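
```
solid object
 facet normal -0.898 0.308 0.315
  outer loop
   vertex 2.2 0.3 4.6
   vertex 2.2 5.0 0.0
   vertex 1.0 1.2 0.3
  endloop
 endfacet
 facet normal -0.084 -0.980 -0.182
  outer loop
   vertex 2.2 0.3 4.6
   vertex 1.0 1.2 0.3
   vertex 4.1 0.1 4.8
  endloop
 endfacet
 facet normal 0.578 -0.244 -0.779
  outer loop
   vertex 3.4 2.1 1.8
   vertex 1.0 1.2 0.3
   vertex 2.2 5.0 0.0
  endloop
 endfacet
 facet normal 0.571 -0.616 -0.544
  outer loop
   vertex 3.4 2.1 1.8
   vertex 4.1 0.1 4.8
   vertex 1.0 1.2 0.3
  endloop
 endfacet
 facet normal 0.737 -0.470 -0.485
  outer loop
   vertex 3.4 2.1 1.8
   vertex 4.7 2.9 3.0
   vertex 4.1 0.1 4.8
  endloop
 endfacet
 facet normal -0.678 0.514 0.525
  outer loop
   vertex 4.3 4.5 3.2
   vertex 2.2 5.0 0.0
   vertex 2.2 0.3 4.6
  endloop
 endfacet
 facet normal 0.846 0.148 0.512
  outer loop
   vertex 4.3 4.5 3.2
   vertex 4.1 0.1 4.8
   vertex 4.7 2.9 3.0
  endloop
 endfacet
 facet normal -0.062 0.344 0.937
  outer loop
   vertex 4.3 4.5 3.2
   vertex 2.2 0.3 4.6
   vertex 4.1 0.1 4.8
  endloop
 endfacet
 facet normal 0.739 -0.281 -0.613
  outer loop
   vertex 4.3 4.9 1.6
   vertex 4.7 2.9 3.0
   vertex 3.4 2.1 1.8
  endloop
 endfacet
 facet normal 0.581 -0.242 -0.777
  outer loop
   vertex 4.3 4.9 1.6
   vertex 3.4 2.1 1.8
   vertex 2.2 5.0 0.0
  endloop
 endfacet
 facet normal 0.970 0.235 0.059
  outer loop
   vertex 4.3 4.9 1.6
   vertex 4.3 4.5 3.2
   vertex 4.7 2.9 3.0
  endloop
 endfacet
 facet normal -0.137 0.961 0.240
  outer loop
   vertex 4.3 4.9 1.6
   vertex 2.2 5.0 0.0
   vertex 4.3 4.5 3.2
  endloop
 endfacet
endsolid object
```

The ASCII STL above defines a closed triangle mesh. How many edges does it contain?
18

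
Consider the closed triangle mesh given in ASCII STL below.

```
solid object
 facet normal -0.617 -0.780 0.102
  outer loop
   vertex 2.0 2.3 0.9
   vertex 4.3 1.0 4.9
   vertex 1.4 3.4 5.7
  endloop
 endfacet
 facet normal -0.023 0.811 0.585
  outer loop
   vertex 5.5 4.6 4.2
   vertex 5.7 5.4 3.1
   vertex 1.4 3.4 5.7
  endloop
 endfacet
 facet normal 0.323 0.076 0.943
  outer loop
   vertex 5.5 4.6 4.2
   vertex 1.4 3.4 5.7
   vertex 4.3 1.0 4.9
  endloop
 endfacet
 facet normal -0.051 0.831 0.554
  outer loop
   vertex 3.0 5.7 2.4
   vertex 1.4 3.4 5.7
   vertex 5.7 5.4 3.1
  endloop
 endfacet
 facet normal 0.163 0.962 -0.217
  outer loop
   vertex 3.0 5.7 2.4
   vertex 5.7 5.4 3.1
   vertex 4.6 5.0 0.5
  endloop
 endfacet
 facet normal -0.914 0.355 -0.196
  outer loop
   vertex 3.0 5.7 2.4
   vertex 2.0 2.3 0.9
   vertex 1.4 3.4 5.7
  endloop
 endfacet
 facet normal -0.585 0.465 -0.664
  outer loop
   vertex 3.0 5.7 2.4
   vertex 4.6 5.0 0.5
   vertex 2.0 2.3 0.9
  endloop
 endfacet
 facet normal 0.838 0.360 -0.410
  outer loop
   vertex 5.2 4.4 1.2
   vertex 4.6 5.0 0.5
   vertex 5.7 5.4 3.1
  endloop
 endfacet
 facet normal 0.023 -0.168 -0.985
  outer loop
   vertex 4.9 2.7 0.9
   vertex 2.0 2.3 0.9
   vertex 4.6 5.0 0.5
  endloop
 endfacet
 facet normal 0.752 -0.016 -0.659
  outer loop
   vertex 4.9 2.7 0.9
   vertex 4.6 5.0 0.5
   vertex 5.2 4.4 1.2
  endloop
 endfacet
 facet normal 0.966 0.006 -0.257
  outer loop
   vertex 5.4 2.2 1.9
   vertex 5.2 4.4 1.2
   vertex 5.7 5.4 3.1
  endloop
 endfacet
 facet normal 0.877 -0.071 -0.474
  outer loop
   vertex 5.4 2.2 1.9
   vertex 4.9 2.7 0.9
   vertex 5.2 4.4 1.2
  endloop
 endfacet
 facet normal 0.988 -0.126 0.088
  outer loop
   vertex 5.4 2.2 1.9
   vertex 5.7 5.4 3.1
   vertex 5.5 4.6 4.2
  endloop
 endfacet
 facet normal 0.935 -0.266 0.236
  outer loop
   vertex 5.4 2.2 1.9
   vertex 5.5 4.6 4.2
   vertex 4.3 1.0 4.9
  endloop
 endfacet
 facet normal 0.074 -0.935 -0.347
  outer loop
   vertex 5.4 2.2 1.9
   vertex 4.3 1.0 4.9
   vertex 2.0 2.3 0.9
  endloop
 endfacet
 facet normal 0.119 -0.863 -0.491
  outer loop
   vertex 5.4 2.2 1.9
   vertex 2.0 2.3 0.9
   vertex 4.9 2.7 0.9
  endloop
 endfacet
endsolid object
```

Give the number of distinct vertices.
10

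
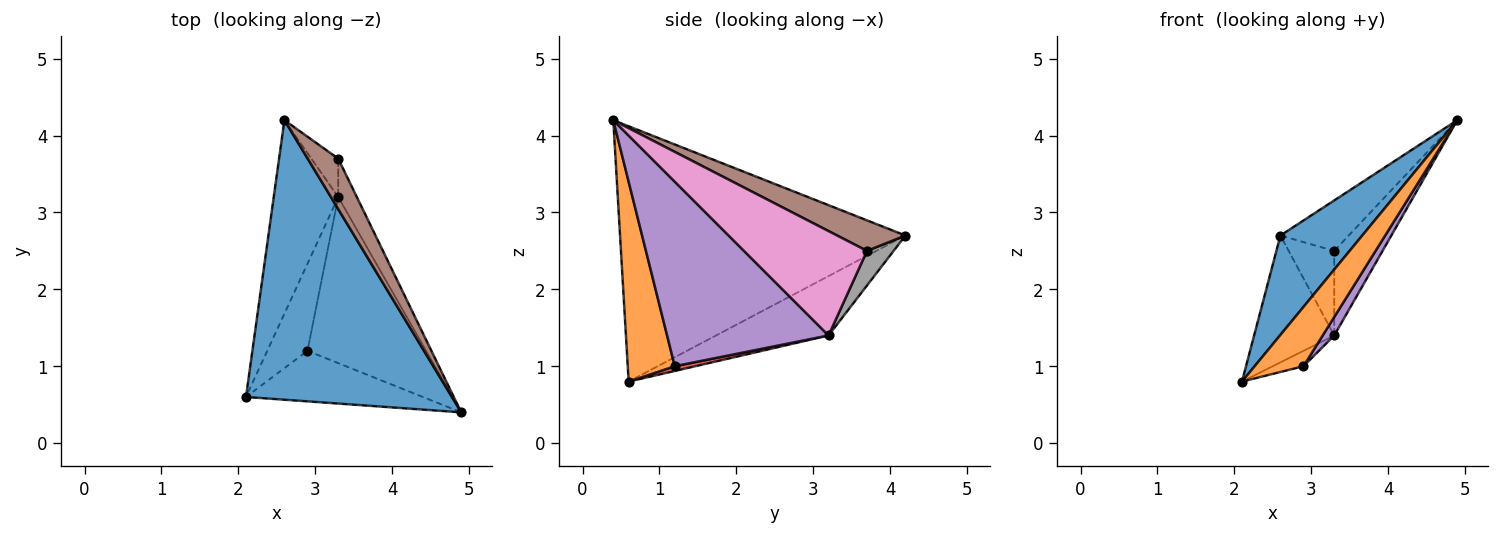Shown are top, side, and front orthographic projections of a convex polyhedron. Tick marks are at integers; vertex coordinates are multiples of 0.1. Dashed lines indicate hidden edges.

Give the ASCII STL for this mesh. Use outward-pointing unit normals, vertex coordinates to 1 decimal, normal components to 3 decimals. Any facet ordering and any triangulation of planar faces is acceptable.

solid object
 facet normal -0.760 -0.218 0.613
  outer loop
   vertex 2.6 4.2 2.7
   vertex 2.1 0.6 0.8
   vertex 4.9 0.4 4.2
  endloop
 endfacet
 facet normal 0.591 -0.614 -0.523
  outer loop
   vertex 2.9 1.2 1.0
   vertex 4.9 0.4 4.2
   vertex 2.1 0.6 0.8
  endloop
 endfacet
 facet normal -0.610 0.434 -0.663
  outer loop
   vertex 3.3 3.2 1.4
   vertex 2.1 0.6 0.8
   vertex 2.6 4.2 2.7
  endloop
 endfacet
 facet normal 0.115 0.173 -0.978
  outer loop
   vertex 3.3 3.2 1.4
   vertex 2.9 1.2 1.0
   vertex 2.1 0.6 0.8
  endloop
 endfacet
 facet normal 0.840 -0.060 -0.540
  outer loop
   vertex 3.3 3.2 1.4
   vertex 4.9 0.4 4.2
   vertex 2.9 1.2 1.0
  endloop
 endfacet
 facet normal 0.577 0.577 0.577
  outer loop
   vertex 3.3 3.7 2.5
   vertex 2.6 4.2 2.7
   vertex 4.9 0.4 4.2
  endloop
 endfacet
 facet normal 0.918 0.361 -0.164
  outer loop
   vertex 3.3 3.7 2.5
   vertex 4.9 0.4 4.2
   vertex 3.3 3.2 1.4
  endloop
 endfacet
 facet normal 0.470 0.804 -0.365
  outer loop
   vertex 3.3 3.7 2.5
   vertex 3.3 3.2 1.4
   vertex 2.6 4.2 2.7
  endloop
 endfacet
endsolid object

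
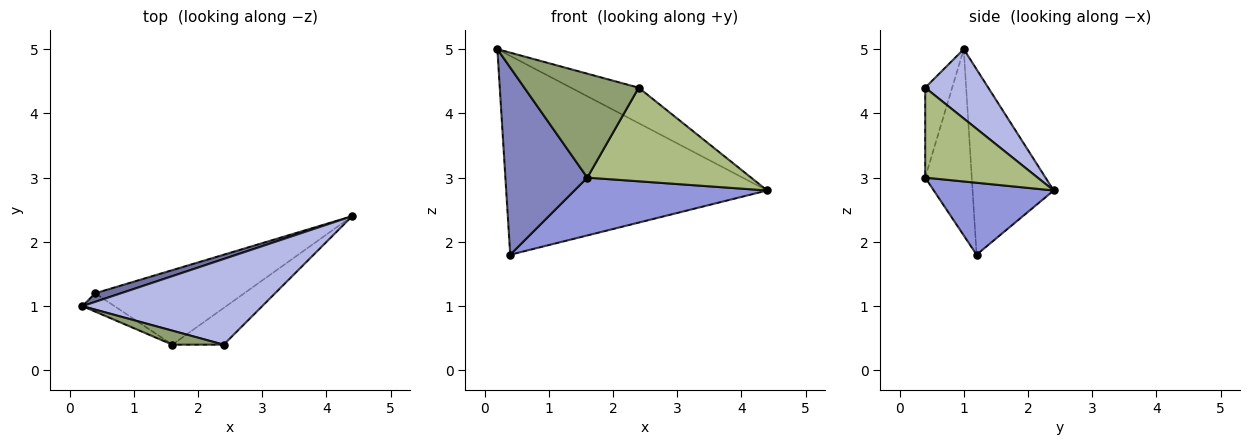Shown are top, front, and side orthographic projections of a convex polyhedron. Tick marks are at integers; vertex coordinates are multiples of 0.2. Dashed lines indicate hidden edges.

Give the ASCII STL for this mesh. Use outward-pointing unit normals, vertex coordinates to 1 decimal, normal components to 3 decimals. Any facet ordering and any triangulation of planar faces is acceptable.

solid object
 facet normal -0.297 0.954 0.041
  outer loop
   vertex 0.4 1.2 1.8
   vertex 0.2 1.0 5.0
   vertex 4.4 2.4 2.8
  endloop
 endfacet
 facet normal -0.493 -0.866 -0.085
  outer loop
   vertex 0.4 1.2 1.8
   vertex 1.6 0.4 3.0
   vertex 0.2 1.0 5.0
  endloop
 endfacet
 facet normal 0.356 -0.573 -0.738
  outer loop
   vertex 0.4 1.2 1.8
   vertex 4.4 2.4 2.8
   vertex 1.6 0.4 3.0
  endloop
 endfacet
 facet normal 0.336 0.361 0.870
  outer loop
   vertex 2.4 0.4 4.4
   vertex 4.4 2.4 2.8
   vertex 0.2 1.0 5.0
  endloop
 endfacet
 facet normal -0.228 -0.965 0.130
  outer loop
   vertex 2.4 0.4 4.4
   vertex 0.2 1.0 5.0
   vertex 1.6 0.4 3.0
  endloop
 endfacet
 facet normal 0.538 -0.785 -0.308
  outer loop
   vertex 2.4 0.4 4.4
   vertex 1.6 0.4 3.0
   vertex 4.4 2.4 2.8
  endloop
 endfacet
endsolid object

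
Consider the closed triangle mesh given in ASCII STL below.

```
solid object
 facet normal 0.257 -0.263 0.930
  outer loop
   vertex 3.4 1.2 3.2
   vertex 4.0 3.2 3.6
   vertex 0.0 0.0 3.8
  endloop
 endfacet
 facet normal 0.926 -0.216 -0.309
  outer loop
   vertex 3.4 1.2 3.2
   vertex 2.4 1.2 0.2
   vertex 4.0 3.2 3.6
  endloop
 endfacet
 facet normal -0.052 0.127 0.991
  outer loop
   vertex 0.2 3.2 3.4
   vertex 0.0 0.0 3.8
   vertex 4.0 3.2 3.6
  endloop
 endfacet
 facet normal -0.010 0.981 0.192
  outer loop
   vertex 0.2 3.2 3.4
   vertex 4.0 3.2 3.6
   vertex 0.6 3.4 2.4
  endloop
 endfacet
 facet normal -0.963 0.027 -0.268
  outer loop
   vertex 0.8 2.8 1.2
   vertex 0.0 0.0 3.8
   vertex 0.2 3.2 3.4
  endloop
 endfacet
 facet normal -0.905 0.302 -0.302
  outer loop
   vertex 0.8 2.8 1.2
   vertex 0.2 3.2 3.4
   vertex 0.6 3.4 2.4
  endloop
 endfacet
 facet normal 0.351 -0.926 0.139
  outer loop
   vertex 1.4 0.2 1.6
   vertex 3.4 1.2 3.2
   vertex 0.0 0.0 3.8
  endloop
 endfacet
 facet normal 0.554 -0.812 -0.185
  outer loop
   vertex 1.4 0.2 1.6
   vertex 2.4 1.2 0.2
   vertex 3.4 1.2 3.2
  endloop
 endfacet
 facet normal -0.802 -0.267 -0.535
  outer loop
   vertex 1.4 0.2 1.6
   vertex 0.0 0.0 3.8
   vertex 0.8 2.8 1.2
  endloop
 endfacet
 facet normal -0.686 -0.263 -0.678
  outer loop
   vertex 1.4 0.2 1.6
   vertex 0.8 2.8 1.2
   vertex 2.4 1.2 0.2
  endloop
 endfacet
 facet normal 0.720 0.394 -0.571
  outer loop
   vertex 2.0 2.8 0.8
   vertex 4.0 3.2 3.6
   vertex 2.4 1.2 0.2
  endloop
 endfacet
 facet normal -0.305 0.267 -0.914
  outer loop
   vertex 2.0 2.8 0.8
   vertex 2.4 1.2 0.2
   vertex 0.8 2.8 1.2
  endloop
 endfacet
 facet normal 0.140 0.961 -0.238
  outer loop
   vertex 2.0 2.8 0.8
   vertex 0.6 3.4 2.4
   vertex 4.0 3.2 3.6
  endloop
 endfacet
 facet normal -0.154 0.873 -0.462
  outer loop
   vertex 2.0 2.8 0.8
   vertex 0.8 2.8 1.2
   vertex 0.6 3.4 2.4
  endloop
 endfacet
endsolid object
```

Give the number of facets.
14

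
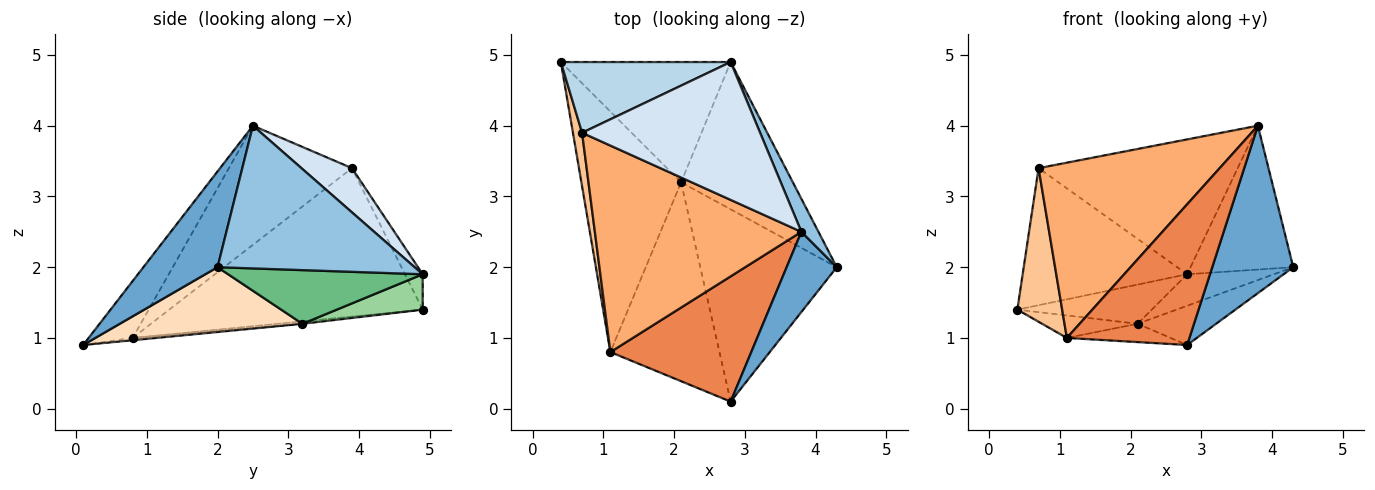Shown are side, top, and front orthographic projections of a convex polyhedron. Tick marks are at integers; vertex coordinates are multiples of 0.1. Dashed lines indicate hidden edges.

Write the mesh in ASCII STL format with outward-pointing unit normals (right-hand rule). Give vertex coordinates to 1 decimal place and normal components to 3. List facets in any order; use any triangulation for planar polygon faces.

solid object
 facet normal 0.637 -0.695 0.333
  outer loop
   vertex 3.8 2.5 4.0
   vertex 2.8 0.1 0.9
   vertex 4.3 2.0 2.0
  endloop
 endfacet
 facet normal 0.882 0.460 0.106
  outer loop
   vertex 2.8 4.9 1.9
   vertex 3.8 2.5 4.0
   vertex 4.3 2.0 2.0
  endloop
 endfacet
 facet normal -0.095 0.885 0.457
  outer loop
   vertex 2.8 4.9 1.9
   vertex 0.4 4.9 1.4
   vertex 0.7 3.9 3.4
  endloop
 endfacet
 facet normal 0.175 0.689 0.704
  outer loop
   vertex 2.8 4.9 1.9
   vertex 0.7 3.9 3.4
   vertex 3.8 2.5 4.0
  endloop
 endfacet
 facet normal -0.259 -0.721 0.642
  outer loop
   vertex 1.1 0.8 1.0
   vertex 2.8 0.1 0.9
   vertex 3.8 2.5 4.0
  endloop
 endfacet
 facet normal -0.403 -0.592 0.698
  outer loop
   vertex 1.1 0.8 1.0
   vertex 3.8 2.5 4.0
   vertex 0.7 3.9 3.4
  endloop
 endfacet
 facet normal -0.983 -0.174 0.061
  outer loop
   vertex 1.1 0.8 1.0
   vertex 0.7 3.9 3.4
   vertex 0.4 4.9 1.4
  endloop
 endfacet
 facet normal 0.422 0.181 -0.888
  outer loop
   vertex 2.1 3.2 1.2
   vertex 4.3 2.0 2.0
   vertex 2.8 0.1 0.9
  endloop
 endfacet
 facet normal 0.425 0.189 -0.885
  outer loop
   vertex 2.1 3.2 1.2
   vertex 2.8 4.9 1.9
   vertex 4.3 2.0 2.0
  endloop
 endfacet
 facet normal 0.194 0.304 -0.933
  outer loop
   vertex 2.1 3.2 1.2
   vertex 0.4 4.9 1.4
   vertex 2.8 4.9 1.9
  endloop
 endfacet
 facet normal -0.024 0.093 -0.995
  outer loop
   vertex 2.1 3.2 1.2
   vertex 1.1 0.8 1.0
   vertex 0.4 4.9 1.4
  endloop
 endfacet
 facet normal -0.021 0.092 -0.996
  outer loop
   vertex 2.1 3.2 1.2
   vertex 2.8 0.1 0.9
   vertex 1.1 0.8 1.0
  endloop
 endfacet
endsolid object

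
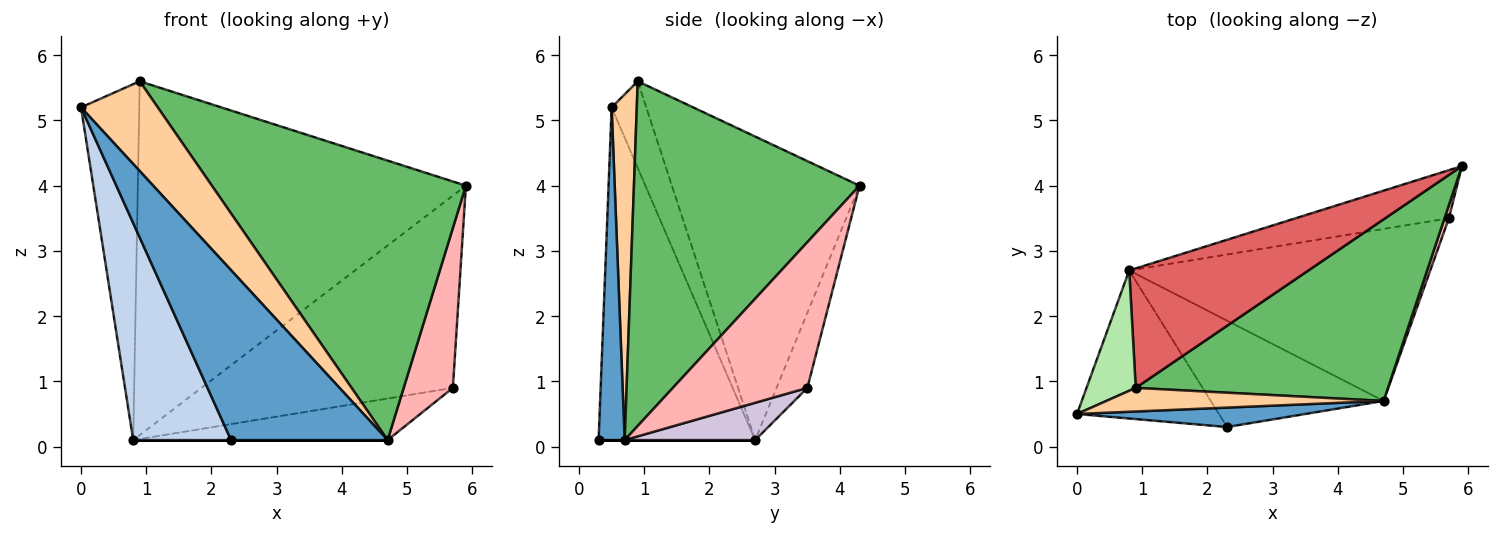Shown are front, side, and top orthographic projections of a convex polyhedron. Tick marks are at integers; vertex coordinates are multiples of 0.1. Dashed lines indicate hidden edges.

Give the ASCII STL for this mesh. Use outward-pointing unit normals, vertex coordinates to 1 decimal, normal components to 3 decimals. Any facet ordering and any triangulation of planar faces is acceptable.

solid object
 facet normal 0.163 -0.980 0.112
  outer loop
   vertex 2.3 0.3 0.1
   vertex 4.7 0.7 0.1
   vertex 0.0 0.5 5.2
  endloop
 endfacet
 facet normal -0.797 -0.498 -0.340
  outer loop
   vertex 0.8 2.7 0.1
   vertex 2.3 0.3 0.1
   vertex 0.0 0.5 5.2
  endloop
 endfacet
 facet normal 0.000 0.000 -1.000
  outer loop
   vertex 0.8 2.7 0.1
   vertex 4.7 0.7 0.1
   vertex 2.3 0.3 0.1
  endloop
 endfacet
 facet normal 0.302 -0.922 0.242
  outer loop
   vertex 0.9 0.9 5.6
   vertex 0.0 0.5 5.2
   vertex 4.7 0.7 0.1
  endloop
 endfacet
 facet normal 0.597 -0.673 0.437
  outer loop
   vertex 0.9 0.9 5.6
   vertex 4.7 0.7 0.1
   vertex 5.9 4.3 4.0
  endloop
 endfacet
 facet normal -0.491 0.825 0.279
  outer loop
   vertex 0.9 0.9 5.6
   vertex 0.8 2.7 0.1
   vertex 0.0 0.5 5.2
  endloop
 endfacet
 facet normal -0.476 0.833 0.281
  outer loop
   vertex 0.9 0.9 5.6
   vertex 5.9 4.3 4.0
   vertex 0.8 2.7 0.1
  endloop
 endfacet
 facet normal 0.939 -0.343 0.028
  outer loop
   vertex 5.7 3.5 0.9
   vertex 5.9 4.3 4.0
   vertex 4.7 0.7 0.1
  endloop
 endfacet
 facet normal -0.118 0.963 -0.241
  outer loop
   vertex 5.7 3.5 0.9
   vertex 0.8 2.7 0.1
   vertex 5.9 4.3 4.0
  endloop
 endfacet
 facet normal 0.120 0.233 -0.965
  outer loop
   vertex 5.7 3.5 0.9
   vertex 4.7 0.7 0.1
   vertex 0.8 2.7 0.1
  endloop
 endfacet
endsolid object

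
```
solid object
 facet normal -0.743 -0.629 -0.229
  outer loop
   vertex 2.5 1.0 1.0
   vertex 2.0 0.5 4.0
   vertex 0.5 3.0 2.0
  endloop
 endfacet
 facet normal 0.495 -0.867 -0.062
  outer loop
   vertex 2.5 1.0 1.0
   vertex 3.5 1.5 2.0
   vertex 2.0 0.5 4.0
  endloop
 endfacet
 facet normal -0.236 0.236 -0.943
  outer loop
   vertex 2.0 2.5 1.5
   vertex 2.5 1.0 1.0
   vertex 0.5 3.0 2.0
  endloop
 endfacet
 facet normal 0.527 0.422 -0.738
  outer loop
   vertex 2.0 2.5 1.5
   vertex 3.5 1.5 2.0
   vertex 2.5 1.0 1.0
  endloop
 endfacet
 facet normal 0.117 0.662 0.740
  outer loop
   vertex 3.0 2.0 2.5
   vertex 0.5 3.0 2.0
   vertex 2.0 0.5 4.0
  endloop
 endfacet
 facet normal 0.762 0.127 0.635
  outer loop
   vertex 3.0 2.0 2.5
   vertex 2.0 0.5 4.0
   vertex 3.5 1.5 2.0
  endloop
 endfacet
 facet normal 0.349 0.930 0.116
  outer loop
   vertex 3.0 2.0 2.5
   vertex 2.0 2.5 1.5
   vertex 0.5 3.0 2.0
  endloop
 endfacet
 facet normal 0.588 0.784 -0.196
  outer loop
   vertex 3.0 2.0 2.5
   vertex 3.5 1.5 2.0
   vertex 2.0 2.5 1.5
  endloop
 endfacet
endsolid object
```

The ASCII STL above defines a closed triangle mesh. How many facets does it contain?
8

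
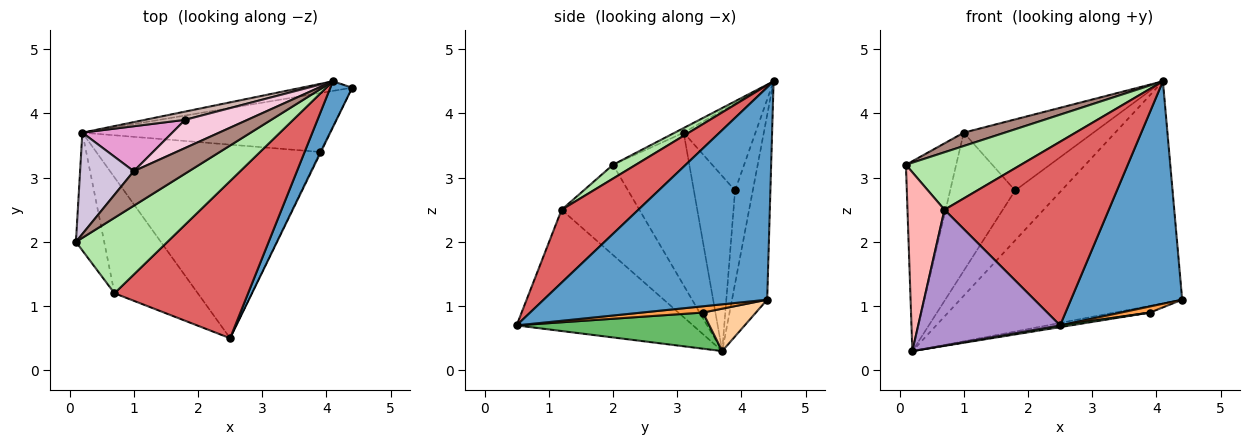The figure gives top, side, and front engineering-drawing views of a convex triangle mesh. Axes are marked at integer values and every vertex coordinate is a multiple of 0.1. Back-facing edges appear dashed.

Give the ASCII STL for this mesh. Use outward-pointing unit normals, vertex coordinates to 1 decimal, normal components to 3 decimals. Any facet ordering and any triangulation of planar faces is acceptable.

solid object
 facet normal 0.891 -0.444 0.092
  outer loop
   vertex 4.1 4.5 4.5
   vertex 2.5 0.5 0.7
   vertex 4.4 4.4 1.1
  endloop
 endfacet
 facet normal -0.156 0.987 -0.043
  outer loop
   vertex 4.1 4.5 4.5
   vertex 4.4 4.4 1.1
   vertex 0.2 3.7 0.3
  endloop
 endfacet
 facet normal 0.897 -0.425 -0.118
  outer loop
   vertex 3.9 3.4 0.9
   vertex 4.4 4.4 1.1
   vertex 2.5 0.5 0.7
  endloop
 endfacet
 facet normal 0.168 0.112 -0.979
  outer loop
   vertex 3.9 3.4 0.9
   vertex 0.2 3.7 0.3
   vertex 4.4 4.4 1.1
  endloop
 endfacet
 facet normal 0.159 -0.009 -0.987
  outer loop
   vertex 3.9 3.4 0.9
   vertex 2.5 0.5 0.7
   vertex 0.2 3.7 0.3
  endloop
 endfacet
 facet normal 0.119 -0.602 0.790
  outer loop
   vertex 0.7 1.2 2.5
   vertex 4.1 4.5 4.5
   vertex 0.1 2.0 3.2
  endloop
 endfacet
 facet normal 0.334 -0.716 0.613
  outer loop
   vertex 0.7 1.2 2.5
   vertex 2.5 0.5 0.7
   vertex 4.1 4.5 4.5
  endloop
 endfacet
 facet normal -0.869 -0.413 -0.272
  outer loop
   vertex 0.7 1.2 2.5
   vertex 0.1 2.0 3.2
   vertex 0.2 3.7 0.3
  endloop
 endfacet
 facet normal -0.687 -0.553 -0.472
  outer loop
   vertex 0.7 1.2 2.5
   vertex 0.2 3.7 0.3
   vertex 2.5 0.5 0.7
  endloop
 endfacet
 facet normal -0.801 0.528 0.282
  outer loop
   vertex 1.0 3.1 3.7
   vertex 0.2 3.7 0.3
   vertex 0.1 2.0 3.2
  endloop
 endfacet
 facet normal -0.078 -0.359 0.930
  outer loop
   vertex 1.0 3.1 3.7
   vertex 0.1 2.0 3.2
   vertex 4.1 4.5 4.5
  endloop
 endfacet
 facet normal -0.353 0.923 0.152
  outer loop
   vertex 1.8 3.9 2.8
   vertex 4.1 4.5 4.5
   vertex 0.2 3.7 0.3
  endloop
 endfacet
 facet normal -0.516 0.814 0.265
  outer loop
   vertex 1.8 3.9 2.8
   vertex 0.2 3.7 0.3
   vertex 1.0 3.1 3.7
  endloop
 endfacet
 facet normal -0.458 0.826 0.328
  outer loop
   vertex 1.8 3.9 2.8
   vertex 1.0 3.1 3.7
   vertex 4.1 4.5 4.5
  endloop
 endfacet
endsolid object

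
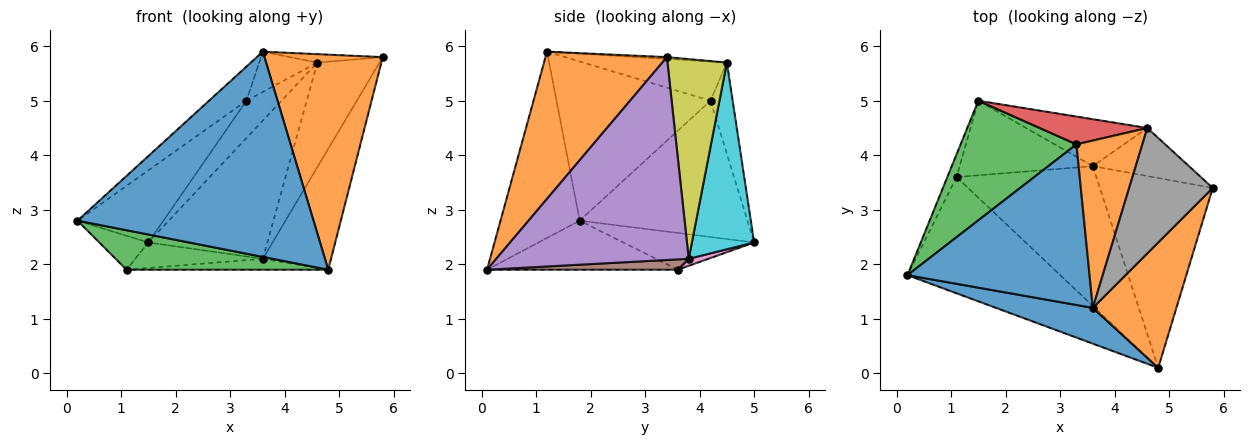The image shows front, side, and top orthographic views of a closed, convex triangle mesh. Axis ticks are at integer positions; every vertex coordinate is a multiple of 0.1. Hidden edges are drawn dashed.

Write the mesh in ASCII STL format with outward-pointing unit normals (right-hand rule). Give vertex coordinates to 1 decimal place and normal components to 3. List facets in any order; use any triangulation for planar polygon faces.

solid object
 facet normal -0.314 -0.935 0.163
  outer loop
   vertex 3.6 1.2 5.9
   vertex 0.2 1.8 2.8
   vertex 4.8 0.1 1.9
  endloop
 endfacet
 facet normal 0.663 -0.646 0.377
  outer loop
   vertex 3.6 1.2 5.9
   vertex 4.8 0.1 1.9
   vertex 5.8 3.4 5.8
  endloop
 endfacet
 facet normal -0.291 -0.308 -0.906
  outer loop
   vertex 1.1 3.6 1.9
   vertex 4.8 0.1 1.9
   vertex 0.2 1.8 2.8
  endloop
 endfacet
 facet normal -0.912 0.342 -0.228
  outer loop
   vertex 1.1 3.6 1.9
   vertex 0.2 1.8 2.8
   vertex 1.5 5.0 2.4
  endloop
 endfacet
 facet normal 0.835 0.296 -0.464
  outer loop
   vertex 3.6 3.8 2.1
   vertex 5.8 3.4 5.8
   vertex 4.8 0.1 1.9
  endloop
 endfacet
 facet normal 0.073 0.078 -0.994
  outer loop
   vertex 3.6 3.8 2.1
   vertex 4.8 0.1 1.9
   vertex 1.1 3.6 1.9
  endloop
 endfacet
 facet normal 0.050 0.323 -0.945
  outer loop
   vertex 3.6 3.8 2.1
   vertex 1.1 3.6 1.9
   vertex 1.5 5.0 2.4
  endloop
 endfacet
 facet normal -0.022 0.067 0.998
  outer loop
   vertex 4.6 4.5 5.7
   vertex 3.6 1.2 5.9
   vertex 5.8 3.4 5.8
  endloop
 endfacet
 facet normal 0.655 0.686 -0.315
  outer loop
   vertex 4.6 4.5 5.7
   vertex 5.8 3.4 5.8
   vertex 3.6 3.8 2.1
  endloop
 endfacet
 facet normal 0.444 0.849 -0.288
  outer loop
   vertex 4.6 4.5 5.7
   vertex 3.6 3.8 2.1
   vertex 1.5 5.0 2.4
  endloop
 endfacet
 facet normal -0.650 0.158 0.743
  outer loop
   vertex 3.3 4.2 5.0
   vertex 0.2 1.8 2.8
   vertex 3.6 1.2 5.9
  endloop
 endfacet
 facet normal -0.500 0.203 0.842
  outer loop
   vertex 3.3 4.2 5.0
   vertex 3.6 1.2 5.9
   vertex 4.6 4.5 5.7
  endloop
 endfacet
 facet normal -0.710 0.364 0.603
  outer loop
   vertex 3.3 4.2 5.0
   vertex 1.5 5.0 2.4
   vertex 0.2 1.8 2.8
  endloop
 endfacet
 facet normal -0.452 0.715 0.533
  outer loop
   vertex 3.3 4.2 5.0
   vertex 4.6 4.5 5.7
   vertex 1.5 5.0 2.4
  endloop
 endfacet
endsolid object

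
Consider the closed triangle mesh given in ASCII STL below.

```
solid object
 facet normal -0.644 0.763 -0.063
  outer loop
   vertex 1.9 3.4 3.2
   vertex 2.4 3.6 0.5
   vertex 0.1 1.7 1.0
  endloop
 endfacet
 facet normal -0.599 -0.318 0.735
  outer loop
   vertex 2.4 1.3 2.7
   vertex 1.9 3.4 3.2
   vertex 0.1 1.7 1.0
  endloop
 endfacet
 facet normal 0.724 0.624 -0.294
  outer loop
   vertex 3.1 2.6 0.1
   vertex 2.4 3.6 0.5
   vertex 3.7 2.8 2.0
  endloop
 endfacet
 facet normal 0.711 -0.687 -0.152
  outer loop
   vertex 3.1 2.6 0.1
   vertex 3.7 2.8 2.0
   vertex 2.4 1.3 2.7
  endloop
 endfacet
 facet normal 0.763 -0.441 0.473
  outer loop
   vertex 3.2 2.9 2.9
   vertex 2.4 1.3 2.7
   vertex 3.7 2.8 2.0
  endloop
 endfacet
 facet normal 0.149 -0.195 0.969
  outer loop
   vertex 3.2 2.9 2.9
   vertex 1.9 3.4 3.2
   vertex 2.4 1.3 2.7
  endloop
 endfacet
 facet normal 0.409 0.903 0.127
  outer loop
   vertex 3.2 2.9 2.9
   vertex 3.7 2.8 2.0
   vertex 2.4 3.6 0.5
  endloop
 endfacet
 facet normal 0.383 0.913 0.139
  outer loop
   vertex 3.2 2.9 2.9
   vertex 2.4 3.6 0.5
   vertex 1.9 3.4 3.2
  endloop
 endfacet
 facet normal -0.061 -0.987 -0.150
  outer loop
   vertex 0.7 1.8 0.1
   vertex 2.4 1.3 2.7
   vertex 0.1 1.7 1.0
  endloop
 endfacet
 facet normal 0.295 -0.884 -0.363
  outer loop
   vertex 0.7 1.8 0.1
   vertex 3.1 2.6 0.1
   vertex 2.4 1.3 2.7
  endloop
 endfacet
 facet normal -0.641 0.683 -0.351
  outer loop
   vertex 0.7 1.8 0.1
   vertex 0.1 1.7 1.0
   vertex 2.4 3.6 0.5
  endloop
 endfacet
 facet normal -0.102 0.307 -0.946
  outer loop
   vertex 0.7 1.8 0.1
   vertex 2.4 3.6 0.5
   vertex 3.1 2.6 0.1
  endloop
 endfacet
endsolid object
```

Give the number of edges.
18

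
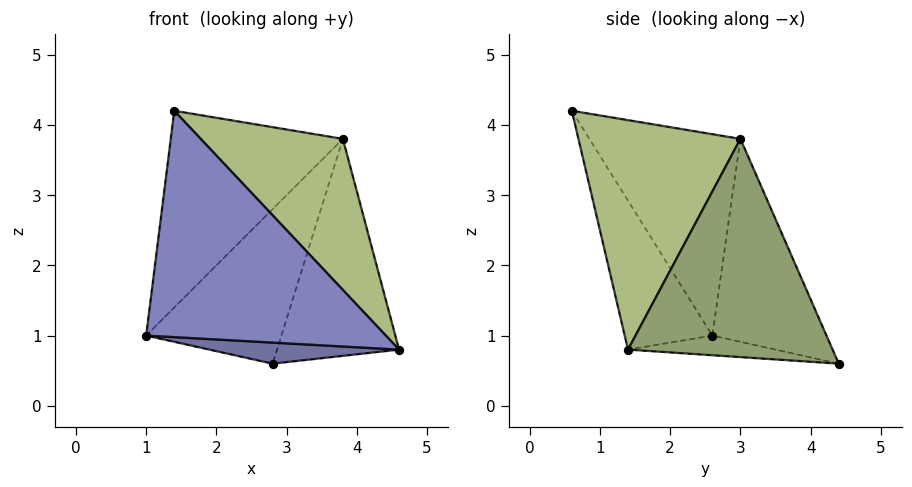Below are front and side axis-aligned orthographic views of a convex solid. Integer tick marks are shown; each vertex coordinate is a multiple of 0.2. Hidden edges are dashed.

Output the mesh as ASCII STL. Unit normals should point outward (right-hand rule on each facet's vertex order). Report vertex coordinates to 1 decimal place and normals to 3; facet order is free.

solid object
 facet normal -0.096 -0.123 -0.988
  outer loop
   vertex 2.8 4.4 0.6
   vertex 4.6 1.4 0.8
   vertex 1.0 2.6 1.0
  endloop
 endfacet
 facet normal -0.302 -0.825 -0.478
  outer loop
   vertex 1.4 0.6 4.2
   vertex 1.0 2.6 1.0
   vertex 4.6 1.4 0.8
  endloop
 endfacet
 facet normal -0.569 0.674 0.472
  outer loop
   vertex 3.8 3.0 3.8
   vertex 2.8 4.4 0.6
   vertex 1.0 2.6 1.0
  endloop
 endfacet
 facet normal -0.577 0.658 0.483
  outer loop
   vertex 3.8 3.0 3.8
   vertex 1.0 2.6 1.0
   vertex 1.4 0.6 4.2
  endloop
 endfacet
 facet normal 0.858 0.512 -0.044
  outer loop
   vertex 3.8 3.0 3.8
   vertex 4.6 1.4 0.8
   vertex 2.8 4.4 0.6
  endloop
 endfacet
 facet normal 0.658 -0.577 0.483
  outer loop
   vertex 3.8 3.0 3.8
   vertex 1.4 0.6 4.2
   vertex 4.6 1.4 0.8
  endloop
 endfacet
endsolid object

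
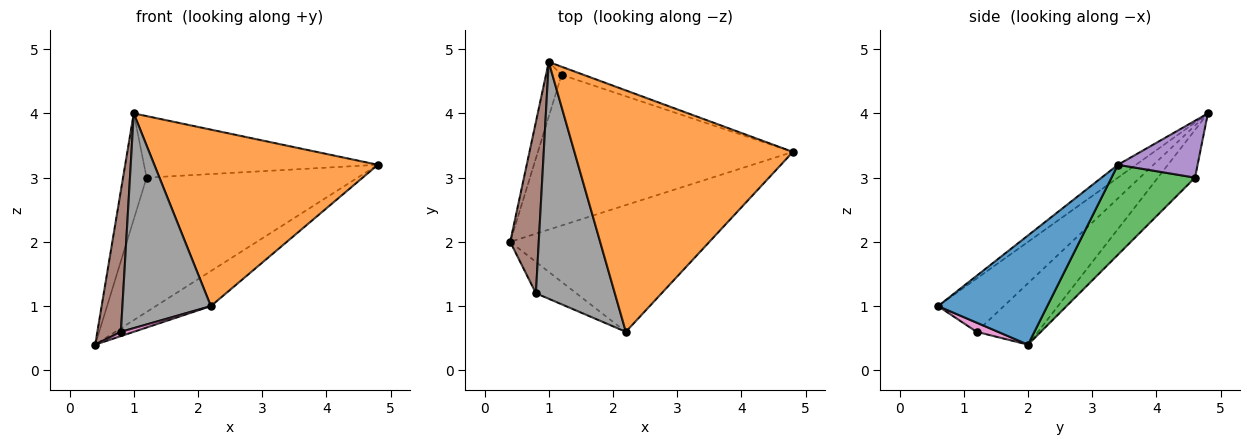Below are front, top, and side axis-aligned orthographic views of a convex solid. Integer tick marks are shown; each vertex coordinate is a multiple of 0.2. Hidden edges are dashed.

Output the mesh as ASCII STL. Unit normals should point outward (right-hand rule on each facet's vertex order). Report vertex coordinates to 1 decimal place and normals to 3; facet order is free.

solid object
 facet normal 0.467 0.236 -0.852
  outer loop
   vertex 2.2 0.6 1.0
   vertex 0.4 2.0 0.4
   vertex 4.8 3.4 3.2
  endloop
 endfacet
 facet normal -0.047 -0.590 0.806
  outer loop
   vertex 2.2 0.6 1.0
   vertex 4.8 3.4 3.2
   vertex 1.0 4.8 4.0
  endloop
 endfacet
 facet normal 0.255 0.644 -0.722
  outer loop
   vertex 1.2 4.6 3.0
   vertex 4.8 3.4 3.2
   vertex 0.4 2.0 0.4
  endloop
 endfacet
 facet normal -0.814 0.517 -0.266
  outer loop
   vertex 1.2 4.6 3.0
   vertex 0.4 2.0 0.4
   vertex 1.0 4.8 4.0
  endloop
 endfacet
 facet normal 0.320 0.939 -0.124
  outer loop
   vertex 1.2 4.6 3.0
   vertex 1.0 4.8 4.0
   vertex 4.8 3.4 3.2
  endloop
 endfacet
 facet normal -0.856 -0.329 0.398
  outer loop
   vertex 0.8 1.2 0.6
   vertex 1.0 4.8 4.0
   vertex 0.4 2.0 0.4
  endloop
 endfacet
 facet normal 0.220 -0.132 -0.967
  outer loop
   vertex 0.8 1.2 0.6
   vertex 0.4 2.0 0.4
   vertex 2.2 0.6 1.0
  endloop
 endfacet
 facet normal -0.447 -0.601 0.663
  outer loop
   vertex 0.8 1.2 0.6
   vertex 2.2 0.6 1.0
   vertex 1.0 4.8 4.0
  endloop
 endfacet
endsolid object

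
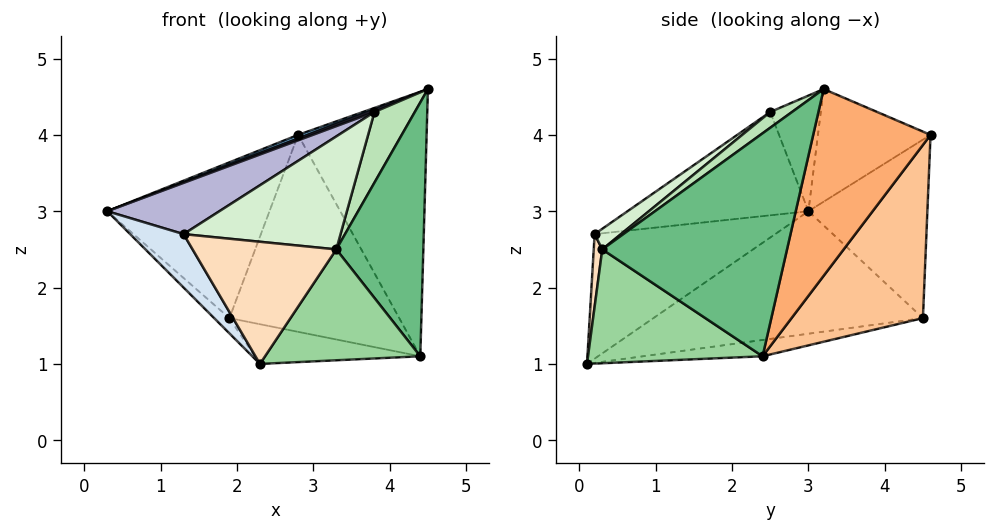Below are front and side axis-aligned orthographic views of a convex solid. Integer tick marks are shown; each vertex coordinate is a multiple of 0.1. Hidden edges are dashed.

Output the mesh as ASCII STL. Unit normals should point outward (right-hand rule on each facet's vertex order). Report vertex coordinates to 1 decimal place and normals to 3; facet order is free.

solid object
 facet normal -0.355 -0.030 0.935
  outer loop
   vertex 2.8 4.6 4.0
   vertex 0.3 3.0 3.0
   vertex 4.5 3.2 4.6
  endloop
 endfacet
 facet normal -0.678 0.038 -0.734
  outer loop
   vertex 1.9 4.5 1.6
   vertex 2.3 0.1 1.0
   vertex 0.3 3.0 3.0
  endloop
 endfacet
 facet normal -0.581 0.792 0.185
  outer loop
   vertex 1.9 4.5 1.6
   vertex 0.3 3.0 3.0
   vertex 2.8 4.6 4.0
  endloop
 endfacet
 facet normal -0.841 -0.249 -0.480
  outer loop
   vertex 1.3 0.2 2.7
   vertex 0.3 3.0 3.0
   vertex 2.3 0.1 1.0
  endloop
 endfacet
 facet normal -0.091 0.126 -0.988
  outer loop
   vertex 4.4 2.4 1.1
   vertex 2.3 0.1 1.0
   vertex 1.9 4.5 1.6
  endloop
 endfacet
 facet normal 0.663 0.726 -0.185
  outer loop
   vertex 4.4 2.4 1.1
   vertex 2.8 4.6 4.0
   vertex 4.5 3.2 4.6
  endloop
 endfacet
 facet normal 0.592 0.765 -0.254
  outer loop
   vertex 4.4 2.4 1.1
   vertex 1.9 4.5 1.6
   vertex 2.8 4.6 4.0
  endloop
 endfacet
 facet normal 0.059 -0.994 0.093
  outer loop
   vertex 3.3 0.3 2.5
   vertex 1.3 0.2 2.7
   vertex 2.3 0.1 1.0
  endloop
 endfacet
 facet normal 0.902 -0.425 0.071
  outer loop
   vertex 3.3 0.3 2.5
   vertex 4.4 2.4 1.1
   vertex 4.5 3.2 4.6
  endloop
 endfacet
 facet normal 0.692 -0.615 -0.379
  outer loop
   vertex 3.3 0.3 2.5
   vertex 2.3 0.1 1.0
   vertex 4.4 2.4 1.1
  endloop
 endfacet
 facet normal 0.346 -0.640 0.686
  outer loop
   vertex 3.8 2.5 4.3
   vertex 3.3 0.3 2.5
   vertex 4.5 3.2 4.6
  endloop
 endfacet
 facet normal 0.108 -0.644 0.757
  outer loop
   vertex 3.8 2.5 4.3
   vertex 1.3 0.2 2.7
   vertex 3.3 0.3 2.5
  endloop
 endfacet
 facet normal -0.354 -0.047 0.934
  outer loop
   vertex 3.8 2.5 4.3
   vertex 4.5 3.2 4.6
   vertex 0.3 3.0 3.0
  endloop
 endfacet
 facet normal -0.367 -0.228 0.902
  outer loop
   vertex 3.8 2.5 4.3
   vertex 0.3 3.0 3.0
   vertex 1.3 0.2 2.7
  endloop
 endfacet
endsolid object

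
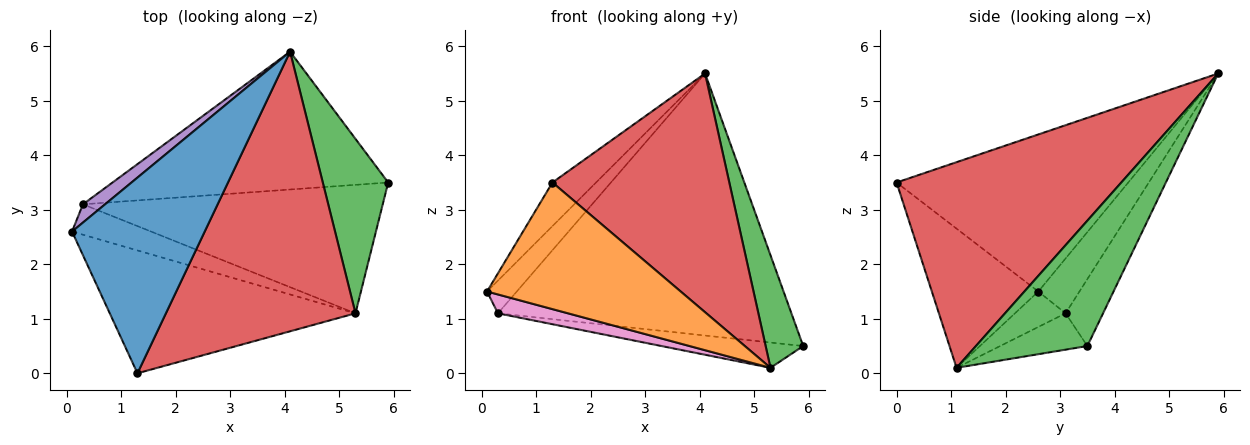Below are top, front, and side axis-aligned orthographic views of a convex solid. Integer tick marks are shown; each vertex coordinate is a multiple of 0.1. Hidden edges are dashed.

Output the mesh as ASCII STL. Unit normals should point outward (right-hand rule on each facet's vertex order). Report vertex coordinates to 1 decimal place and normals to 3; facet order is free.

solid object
 facet normal -0.756 0.142 0.639
  outer loop
   vertex 4.1 5.9 5.5
   vertex 0.1 2.6 1.5
   vertex 1.3 0.0 3.5
  endloop
 endfacet
 facet normal -0.367 -0.668 -0.648
  outer loop
   vertex 5.3 1.1 0.1
   vertex 1.3 0.0 3.5
   vertex 0.1 2.6 1.5
  endloop
 endfacet
 facet normal 0.849 -0.286 0.443
  outer loop
   vertex 5.3 1.1 0.1
   vertex 5.9 3.5 0.5
   vertex 4.1 5.9 5.5
  endloop
 endfacet
 facet normal 0.636 -0.501 0.587
  outer loop
   vertex 5.3 1.1 0.1
   vertex 4.1 5.9 5.5
   vertex 1.3 0.0 3.5
  endloop
 endfacet
 facet normal -0.770 0.557 0.311
  outer loop
   vertex 0.3 3.1 1.1
   vertex 0.1 2.6 1.5
   vertex 4.1 5.9 5.5
  endloop
 endfacet
 facet normal -0.112 0.879 -0.463
  outer loop
   vertex 0.3 3.1 1.1
   vertex 4.1 5.9 5.5
   vertex 5.9 3.5 0.5
  endloop
 endfacet
 facet normal -0.356 -0.493 -0.794
  outer loop
   vertex 0.3 3.1 1.1
   vertex 5.3 1.1 0.1
   vertex 0.1 2.6 1.5
  endloop
 endfacet
 facet normal -0.118 0.192 -0.974
  outer loop
   vertex 0.3 3.1 1.1
   vertex 5.9 3.5 0.5
   vertex 5.3 1.1 0.1
  endloop
 endfacet
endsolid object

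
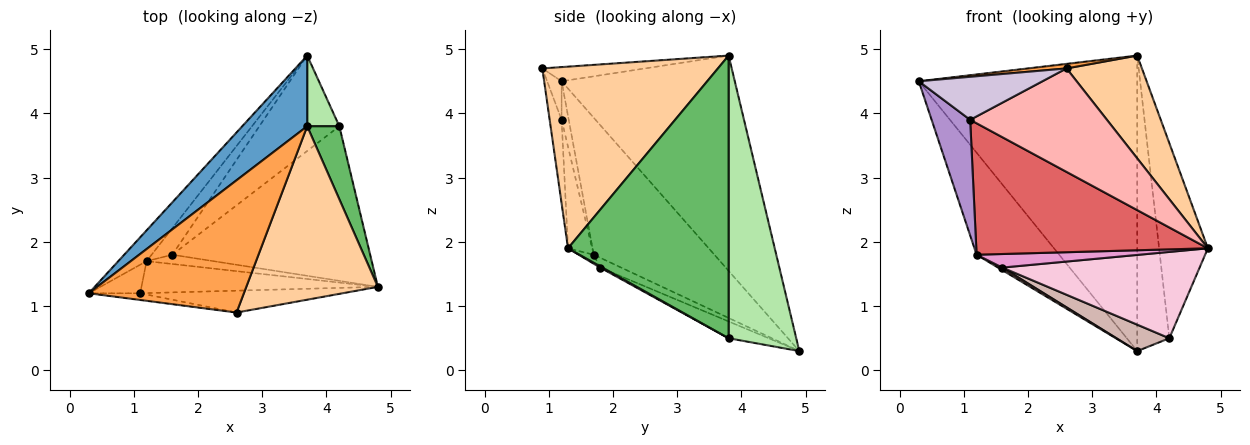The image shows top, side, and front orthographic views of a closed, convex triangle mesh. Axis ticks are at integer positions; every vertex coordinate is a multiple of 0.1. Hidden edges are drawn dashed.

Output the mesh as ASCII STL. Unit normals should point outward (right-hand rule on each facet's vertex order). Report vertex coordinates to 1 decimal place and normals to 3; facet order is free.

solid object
 facet normal -0.611 0.770 0.184
  outer loop
   vertex 3.7 3.8 4.9
   vertex 3.7 4.9 0.3
   vertex 0.3 1.2 4.5
  endloop
 endfacet
 facet normal -0.813 0.557 -0.168
  outer loop
   vertex 1.2 1.7 1.8
   vertex 0.3 1.2 4.5
   vertex 3.7 4.9 0.3
  endloop
 endfacet
 facet normal -0.091 -0.034 0.995
  outer loop
   vertex 2.6 0.9 4.7
   vertex 3.7 3.8 4.9
   vertex 0.3 1.2 4.5
  endloop
 endfacet
 facet normal 0.765 -0.328 0.554
  outer loop
   vertex 2.6 0.9 4.7
   vertex 4.8 1.3 1.9
   vertex 3.7 3.8 4.9
  endloop
 endfacet
 facet normal 0.951 0.289 0.108
  outer loop
   vertex 4.2 3.8 0.5
   vertex 3.7 3.8 4.9
   vertex 4.8 1.3 1.9
  endloop
 endfacet
 facet normal 0.898 0.427 0.102
  outer loop
   vertex 4.2 3.8 0.5
   vertex 3.7 4.9 0.3
   vertex 3.7 3.8 4.9
  endloop
 endfacet
 facet normal -0.101 -0.967 -0.235
  outer loop
   vertex 1.1 1.2 3.9
   vertex 1.2 1.7 1.8
   vertex 4.8 1.3 1.9
  endloop
 endfacet
 facet normal -0.085 -0.975 -0.206
  outer loop
   vertex 1.1 1.2 3.9
   vertex 4.8 1.3 1.9
   vertex 2.6 0.9 4.7
  endloop
 endfacet
 facet normal -0.177 -0.956 -0.236
  outer loop
   vertex 1.1 1.2 3.9
   vertex 0.3 1.2 4.5
   vertex 1.2 1.7 1.8
  endloop
 endfacet
 facet normal -0.115 -0.982 -0.153
  outer loop
   vertex 1.1 1.2 3.9
   vertex 2.6 0.9 4.7
   vertex 0.3 1.2 4.5
  endloop
 endfacet
 facet normal -0.428 -0.087 -0.900
  outer loop
   vertex 1.6 1.8 1.6
   vertex 1.2 1.7 1.8
   vertex 3.7 4.9 0.3
  endloop
 endfacet
 facet normal -0.198 -0.262 -0.945
  outer loop
   vertex 1.6 1.8 1.6
   vertex 3.7 4.9 0.3
   vertex 4.2 3.8 0.5
  endloop
 endfacet
 facet normal -0.076 -0.823 -0.563
  outer loop
   vertex 1.6 1.8 1.6
   vertex 4.8 1.3 1.9
   vertex 1.2 1.7 1.8
  endloop
 endfacet
 facet normal 0.006 -0.488 -0.873
  outer loop
   vertex 1.6 1.8 1.6
   vertex 4.2 3.8 0.5
   vertex 4.8 1.3 1.9
  endloop
 endfacet
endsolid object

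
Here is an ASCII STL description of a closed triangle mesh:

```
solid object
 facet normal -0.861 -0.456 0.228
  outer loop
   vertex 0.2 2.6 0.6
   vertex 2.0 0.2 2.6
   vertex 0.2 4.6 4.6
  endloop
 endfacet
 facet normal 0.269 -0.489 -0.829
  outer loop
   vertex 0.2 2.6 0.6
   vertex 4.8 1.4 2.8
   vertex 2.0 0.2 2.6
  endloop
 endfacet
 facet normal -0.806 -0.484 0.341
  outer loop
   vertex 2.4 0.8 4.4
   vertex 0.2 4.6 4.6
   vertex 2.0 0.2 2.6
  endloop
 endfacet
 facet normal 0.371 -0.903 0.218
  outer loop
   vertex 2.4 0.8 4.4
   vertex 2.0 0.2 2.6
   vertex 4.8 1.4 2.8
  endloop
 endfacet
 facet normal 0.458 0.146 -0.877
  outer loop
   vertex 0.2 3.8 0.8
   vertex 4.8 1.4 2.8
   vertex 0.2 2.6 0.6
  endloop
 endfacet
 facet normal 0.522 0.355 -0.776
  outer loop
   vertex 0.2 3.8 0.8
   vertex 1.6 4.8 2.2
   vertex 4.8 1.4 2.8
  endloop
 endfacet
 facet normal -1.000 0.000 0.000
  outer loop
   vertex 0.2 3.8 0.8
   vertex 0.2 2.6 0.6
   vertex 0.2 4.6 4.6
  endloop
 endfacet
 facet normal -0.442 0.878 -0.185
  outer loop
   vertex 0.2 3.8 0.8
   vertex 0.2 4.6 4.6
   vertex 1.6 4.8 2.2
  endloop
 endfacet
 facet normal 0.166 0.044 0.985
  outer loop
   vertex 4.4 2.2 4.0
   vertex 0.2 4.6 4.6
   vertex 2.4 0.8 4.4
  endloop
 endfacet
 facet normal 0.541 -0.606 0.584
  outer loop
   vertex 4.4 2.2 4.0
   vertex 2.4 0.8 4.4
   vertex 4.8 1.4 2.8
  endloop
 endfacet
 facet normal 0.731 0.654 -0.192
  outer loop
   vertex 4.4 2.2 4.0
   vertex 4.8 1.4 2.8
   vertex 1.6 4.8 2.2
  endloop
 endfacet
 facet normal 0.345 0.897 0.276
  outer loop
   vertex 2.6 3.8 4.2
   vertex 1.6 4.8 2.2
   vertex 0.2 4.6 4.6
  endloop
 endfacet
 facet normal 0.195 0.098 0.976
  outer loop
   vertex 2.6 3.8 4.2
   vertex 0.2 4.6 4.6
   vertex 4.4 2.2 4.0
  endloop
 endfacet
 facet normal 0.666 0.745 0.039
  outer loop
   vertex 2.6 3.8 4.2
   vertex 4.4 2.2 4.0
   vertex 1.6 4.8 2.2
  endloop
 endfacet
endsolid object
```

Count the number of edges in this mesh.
21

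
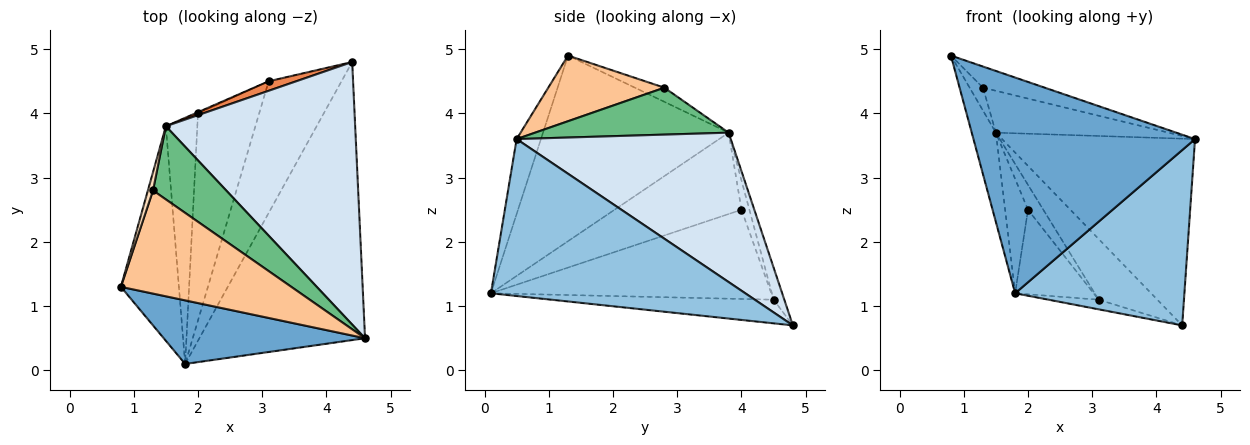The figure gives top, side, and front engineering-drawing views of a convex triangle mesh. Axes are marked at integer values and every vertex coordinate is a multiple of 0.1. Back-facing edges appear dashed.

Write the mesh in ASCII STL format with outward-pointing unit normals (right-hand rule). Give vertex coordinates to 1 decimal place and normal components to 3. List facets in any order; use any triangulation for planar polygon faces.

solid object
 facet normal -0.105 -0.954 0.281
  outer loop
   vertex 1.8 0.1 1.2
   vertex 4.6 0.5 3.6
   vertex 0.8 1.3 4.9
  endloop
 endfacet
 facet normal 0.625 -0.416 -0.660
  outer loop
   vertex 1.8 0.1 1.2
   vertex 4.4 4.8 0.7
   vertex 4.6 0.5 3.6
  endloop
 endfacet
 facet normal -0.308 0.069 -0.949
  outer loop
   vertex 3.1 4.5 1.1
   vertex 4.4 4.8 0.7
   vertex 1.8 0.1 1.2
  endloop
 endfacet
 facet normal 0.541 0.487 0.685
  outer loop
   vertex 1.5 3.8 3.7
   vertex 4.6 0.5 3.6
   vertex 4.4 4.8 0.7
  endloop
 endfacet
 facet normal -0.177 0.972 0.153
  outer loop
   vertex 1.5 3.8 3.7
   vertex 4.4 4.8 0.7
   vertex 3.1 4.5 1.1
  endloop
 endfacet
 facet normal -0.947 0.123 -0.296
  outer loop
   vertex 1.5 3.8 3.7
   vertex 1.8 0.1 1.2
   vertex 0.8 1.3 4.9
  endloop
 endfacet
 facet normal 0.353 0.188 0.917
  outer loop
   vertex 1.3 2.8 4.4
   vertex 0.8 1.3 4.9
   vertex 4.6 0.5 3.6
  endloop
 endfacet
 facet normal -0.864 0.393 0.314
  outer loop
   vertex 1.3 2.8 4.4
   vertex 1.5 3.8 3.7
   vertex 0.8 1.3 4.9
  endloop
 endfacet
 facet normal 0.486 0.434 0.759
  outer loop
   vertex 1.3 2.8 4.4
   vertex 4.6 0.5 3.6
   vertex 1.5 3.8 3.7
  endloop
 endfacet
 facet normal -0.804 0.225 -0.551
  outer loop
   vertex 2.0 4.0 2.5
   vertex 3.1 4.5 1.1
   vertex 1.8 0.1 1.2
  endloop
 endfacet
 facet normal -0.920 0.166 -0.356
  outer loop
   vertex 2.0 4.0 2.5
   vertex 1.8 0.1 1.2
   vertex 1.5 3.8 3.7
  endloop
 endfacet
 facet normal -0.458 0.888 -0.043
  outer loop
   vertex 2.0 4.0 2.5
   vertex 1.5 3.8 3.7
   vertex 3.1 4.5 1.1
  endloop
 endfacet
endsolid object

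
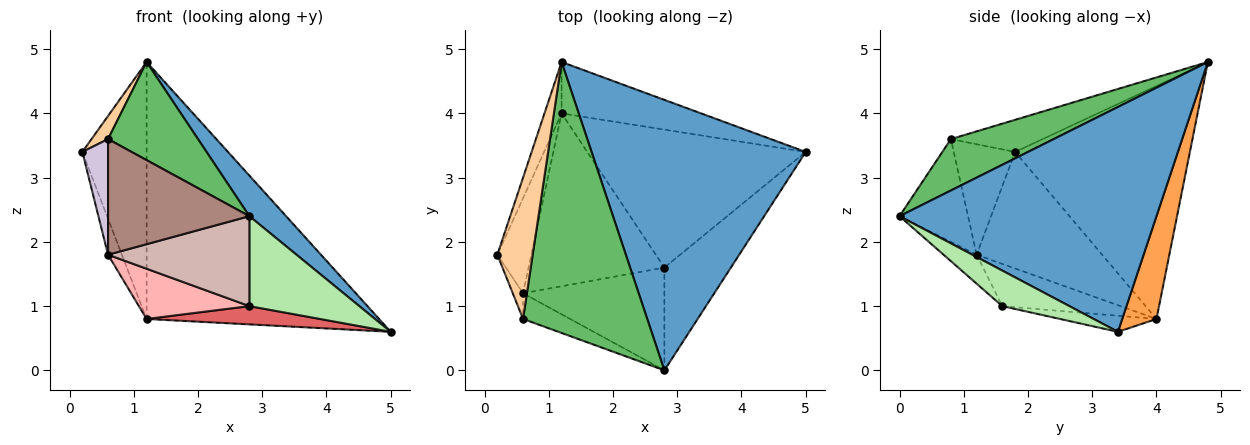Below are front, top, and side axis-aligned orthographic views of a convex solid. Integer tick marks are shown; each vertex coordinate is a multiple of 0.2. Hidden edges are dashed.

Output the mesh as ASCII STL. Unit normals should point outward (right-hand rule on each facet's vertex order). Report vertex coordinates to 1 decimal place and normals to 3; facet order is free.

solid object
 facet normal 0.720 -0.103 0.686
  outer loop
   vertex 1.2 4.8 4.8
   vertex 2.8 0.0 2.4
   vertex 5.0 3.4 0.6
  endloop
 endfacet
 facet normal -0.936 0.344 -0.069
  outer loop
   vertex 1.2 4.0 0.8
   vertex 0.2 1.8 3.4
   vertex 1.2 4.8 4.8
  endloop
 endfacet
 facet normal 0.143 0.970 -0.194
  outer loop
   vertex 1.2 4.0 0.8
   vertex 1.2 4.8 4.8
   vertex 5.0 3.4 0.6
  endloop
 endfacet
 facet normal -0.668 -0.120 0.735
  outer loop
   vertex 0.6 0.8 3.6
   vertex 1.2 4.8 4.8
   vertex 0.2 1.8 3.4
  endloop
 endfacet
 facet normal 0.363 -0.317 0.876
  outer loop
   vertex 0.6 0.8 3.6
   vertex 2.8 0.0 2.4
   vertex 1.2 4.8 4.8
  endloop
 endfacet
 facet normal 0.373 -0.611 -0.698
  outer loop
   vertex 2.8 1.6 1.0
   vertex 5.0 3.4 0.6
   vertex 2.8 0.0 2.4
  endloop
 endfacet
 facet normal -0.073 -0.131 -0.989
  outer loop
   vertex 2.8 1.6 1.0
   vertex 1.2 4.0 0.8
   vertex 5.0 3.4 0.6
  endloop
 endfacet
 facet normal -0.286 -0.267 -0.920
  outer loop
   vertex 0.6 1.2 1.8
   vertex 1.2 4.0 0.8
   vertex 2.8 1.6 1.0
  endloop
 endfacet
 facet normal -0.955 0.105 -0.278
  outer loop
   vertex 0.6 1.2 1.8
   vertex 0.2 1.8 3.4
   vertex 1.2 4.0 0.8
  endloop
 endfacet
 facet normal -0.919 -0.385 -0.085
  outer loop
   vertex 0.6 1.2 1.8
   vertex 0.6 0.8 3.6
   vertex 0.2 1.8 3.4
  endloop
 endfacet
 facet normal -0.428 -0.882 -0.196
  outer loop
   vertex 0.6 1.2 1.8
   vertex 2.8 0.0 2.4
   vertex 0.6 0.8 3.6
  endloop
 endfacet
 facet normal -0.152 -0.651 -0.744
  outer loop
   vertex 0.6 1.2 1.8
   vertex 2.8 1.6 1.0
   vertex 2.8 0.0 2.4
  endloop
 endfacet
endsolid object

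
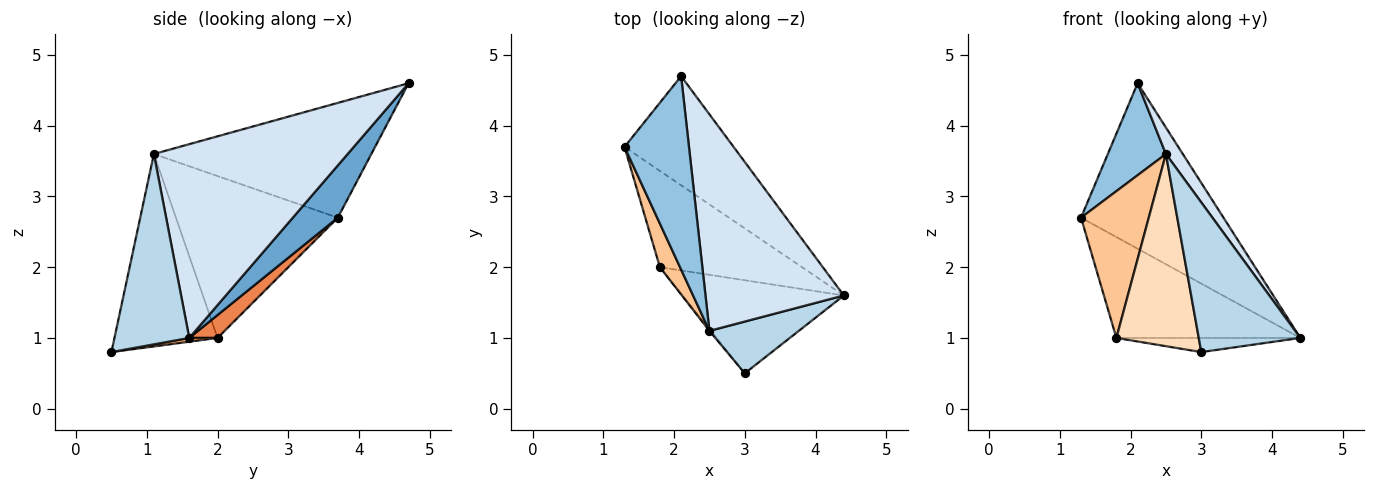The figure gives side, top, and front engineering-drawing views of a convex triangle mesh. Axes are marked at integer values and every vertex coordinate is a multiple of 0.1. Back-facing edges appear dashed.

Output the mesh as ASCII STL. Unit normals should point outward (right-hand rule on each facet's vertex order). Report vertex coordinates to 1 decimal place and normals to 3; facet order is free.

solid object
 facet normal 0.255 0.807 -0.532
  outer loop
   vertex 2.1 4.7 4.6
   vertex 4.4 1.6 1.0
   vertex 1.3 3.7 2.7
  endloop
 endfacet
 facet normal -0.849 -0.227 0.477
  outer loop
   vertex 2.5 1.1 3.6
   vertex 2.1 4.7 4.6
   vertex 1.3 3.7 2.7
  endloop
 endfacet
 facet normal 0.571 -0.776 0.268
  outer loop
   vertex 2.5 1.1 3.6
   vertex 3.0 0.5 0.8
   vertex 4.4 1.6 1.0
  endloop
 endfacet
 facet normal 0.812 -0.071 0.580
  outer loop
   vertex 2.5 1.1 3.6
   vertex 4.4 1.6 1.0
   vertex 2.1 4.7 4.6
  endloop
 endfacet
 facet normal 0.111 0.719 -0.686
  outer loop
   vertex 1.8 2.0 1.0
   vertex 1.3 3.7 2.7
   vertex 4.4 1.6 1.0
  endloop
 endfacet
 facet normal 0.023 0.150 -0.988
  outer loop
   vertex 1.8 2.0 1.0
   vertex 4.4 1.6 1.0
   vertex 3.0 0.5 0.8
  endloop
 endfacet
 facet normal -0.916 -0.384 0.114
  outer loop
   vertex 1.8 2.0 1.0
   vertex 2.5 1.1 3.6
   vertex 1.3 3.7 2.7
  endloop
 endfacet
 facet normal -0.781 -0.624 -0.006
  outer loop
   vertex 1.8 2.0 1.0
   vertex 3.0 0.5 0.8
   vertex 2.5 1.1 3.6
  endloop
 endfacet
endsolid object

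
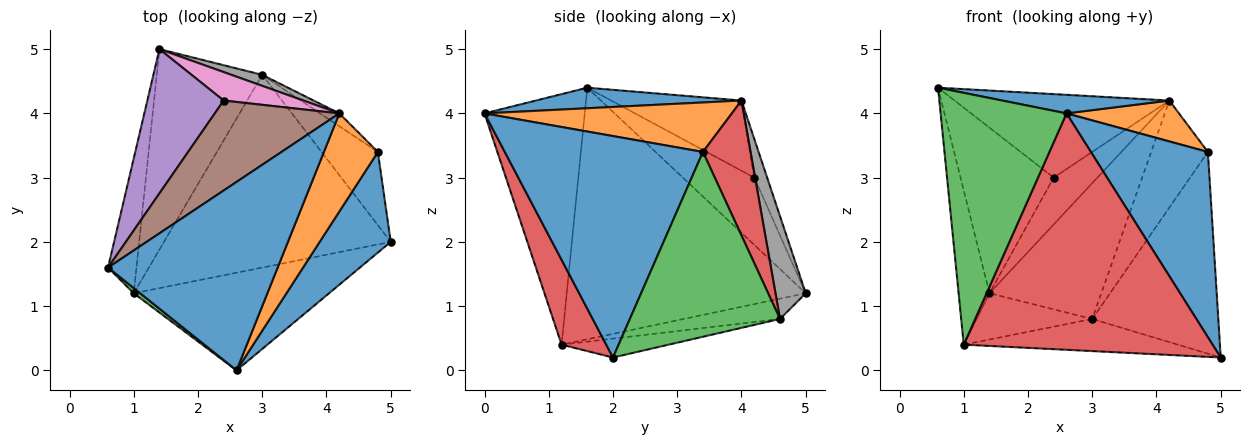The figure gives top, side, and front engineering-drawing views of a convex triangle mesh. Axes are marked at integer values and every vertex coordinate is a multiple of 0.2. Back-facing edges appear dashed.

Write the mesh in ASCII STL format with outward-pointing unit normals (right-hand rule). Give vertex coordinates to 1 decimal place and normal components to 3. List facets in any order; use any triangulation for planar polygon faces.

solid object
 facet normal 0.120 -0.097 0.988
  outer loop
   vertex 4.2 4.0 4.2
   vertex 0.6 1.6 4.4
   vertex 2.6 0.0 4.0
  endloop
 endfacet
 facet normal -0.986 0.127 -0.111
  outer loop
   vertex 1.0 1.2 0.4
   vertex 0.6 1.6 4.4
   vertex 1.4 5.0 1.2
  endloop
 endfacet
 facet normal -0.623 -0.782 0.016
  outer loop
   vertex 1.0 1.2 0.4
   vertex 2.6 0.0 4.0
   vertex 0.6 1.6 4.4
  endloop
 endfacet
 facet normal 0.164 -0.912 -0.377
  outer loop
   vertex 1.0 1.2 0.4
   vertex 5.0 2.0 0.2
   vertex 2.6 0.0 4.0
  endloop
 endfacet
 facet normal -0.501 0.653 0.568
  outer loop
   vertex 2.4 4.2 3.0
   vertex 1.4 5.0 1.2
   vertex 0.6 1.6 4.4
  endloop
 endfacet
 facet normal -0.382 0.629 0.677
  outer loop
   vertex 2.4 4.2 3.0
   vertex 0.6 1.6 4.4
   vertex 4.2 4.0 4.2
  endloop
 endfacet
 facet normal -0.244 0.829 0.504
  outer loop
   vertex 2.4 4.2 3.0
   vertex 4.2 4.0 4.2
   vertex 1.4 5.0 1.2
  endloop
 endfacet
 facet normal 0.260 0.962 0.078
  outer loop
   vertex 3.0 4.6 0.8
   vertex 1.4 5.0 1.2
   vertex 4.2 4.0 4.2
  endloop
 endfacet
 facet normal -0.082 0.164 -0.983
  outer loop
   vertex 3.0 4.6 0.8
   vertex 5.0 2.0 0.2
   vertex 1.0 1.2 0.4
  endloop
 endfacet
 facet normal -0.184 0.221 -0.958
  outer loop
   vertex 3.0 4.6 0.8
   vertex 1.0 1.2 0.4
   vertex 1.4 5.0 1.2
  endloop
 endfacet
 facet normal 0.830 -0.490 0.266
  outer loop
   vertex 4.8 3.4 3.4
   vertex 2.6 0.0 4.0
   vertex 5.0 2.0 0.2
  endloop
 endfacet
 facet normal 0.646 -0.294 0.705
  outer loop
   vertex 4.8 3.4 3.4
   vertex 4.2 4.0 4.2
   vertex 2.6 0.0 4.0
  endloop
 endfacet
 facet normal 0.746 0.626 -0.227
  outer loop
   vertex 4.8 3.4 3.4
   vertex 5.0 2.0 0.2
   vertex 3.0 4.6 0.8
  endloop
 endfacet
 facet normal 0.640 0.762 -0.091
  outer loop
   vertex 4.8 3.4 3.4
   vertex 3.0 4.6 0.8
   vertex 4.2 4.0 4.2
  endloop
 endfacet
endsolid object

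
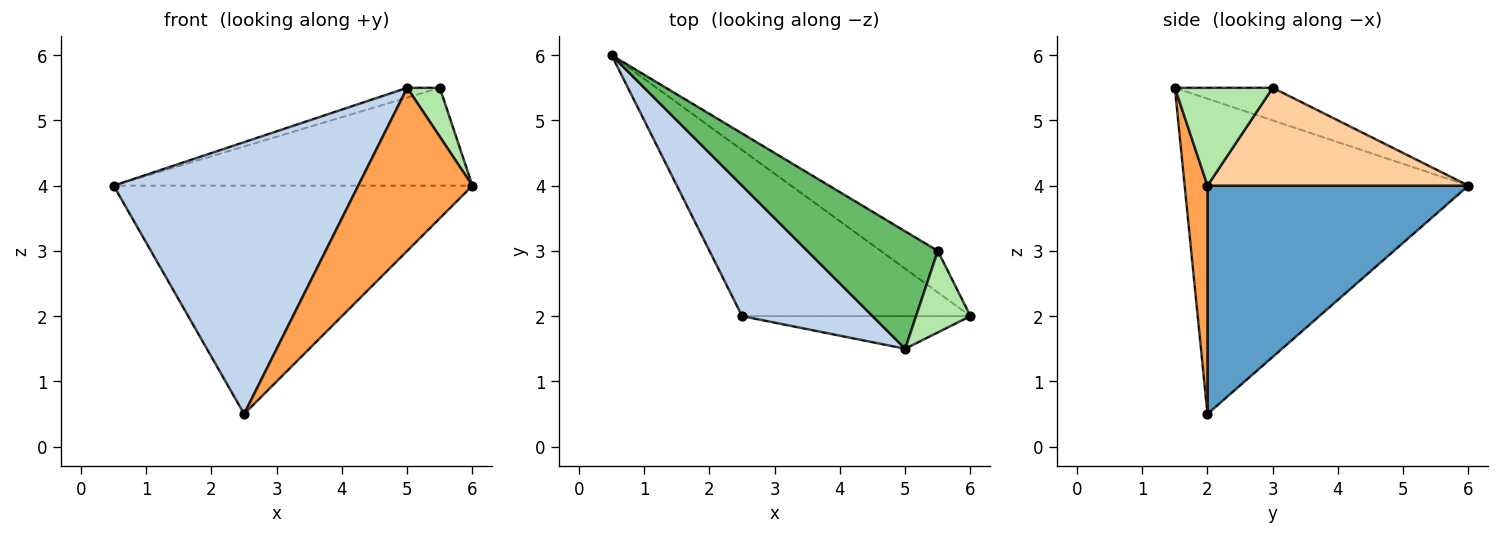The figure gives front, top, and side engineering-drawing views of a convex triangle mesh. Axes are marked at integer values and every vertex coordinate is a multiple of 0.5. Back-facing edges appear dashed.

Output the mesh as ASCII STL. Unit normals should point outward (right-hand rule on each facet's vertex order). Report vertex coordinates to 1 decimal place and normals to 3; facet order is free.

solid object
 facet normal 0.507 0.697 -0.507
  outer loop
   vertex 2.5 2.0 0.5
   vertex 0.5 6.0 4.0
   vertex 6.0 2.0 4.0
  endloop
 endfacet
 facet normal -0.723 -0.623 0.299
  outer loop
   vertex 5.0 1.5 5.5
   vertex 0.5 6.0 4.0
   vertex 2.5 2.0 0.5
  endloop
 endfacet
 facet normal 0.192 -0.962 -0.192
  outer loop
   vertex 5.0 1.5 5.5
   vertex 2.5 2.0 0.5
   vertex 6.0 2.0 4.0
  endloop
 endfacet
 facet normal 0.556 0.765 -0.325
  outer loop
   vertex 5.5 3.0 5.5
   vertex 6.0 2.0 4.0
   vertex 0.5 6.0 4.0
  endloop
 endfacet
 facet normal -0.242 0.081 0.967
  outer loop
   vertex 5.5 3.0 5.5
   vertex 0.5 6.0 4.0
   vertex 5.0 1.5 5.5
  endloop
 endfacet
 facet normal 0.839 -0.280 0.466
  outer loop
   vertex 5.5 3.0 5.5
   vertex 5.0 1.5 5.5
   vertex 6.0 2.0 4.0
  endloop
 endfacet
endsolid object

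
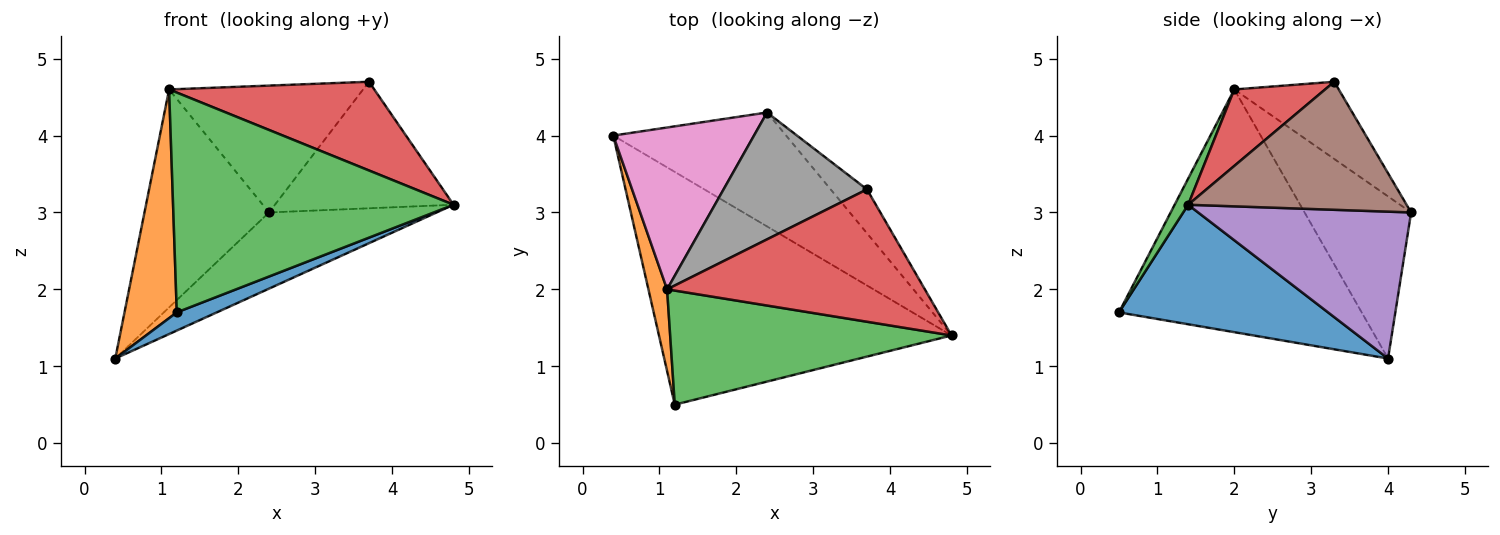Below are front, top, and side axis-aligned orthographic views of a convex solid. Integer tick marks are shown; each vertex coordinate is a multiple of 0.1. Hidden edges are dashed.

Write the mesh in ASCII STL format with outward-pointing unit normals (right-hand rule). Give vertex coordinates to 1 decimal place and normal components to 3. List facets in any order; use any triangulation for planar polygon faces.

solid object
 facet normal 0.377 -0.072 -0.923
  outer loop
   vertex 1.2 0.5 1.7
   vertex 0.4 4.0 1.1
   vertex 4.8 1.4 3.1
  endloop
 endfacet
 facet normal -0.975 -0.210 0.075
  outer loop
   vertex 1.1 2.0 4.6
   vertex 0.4 4.0 1.1
   vertex 1.2 0.5 1.7
  endloop
 endfacet
 facet normal 0.043 -0.887 0.460
  outer loop
   vertex 1.1 2.0 4.6
   vertex 1.2 0.5 1.7
   vertex 4.8 1.4 3.1
  endloop
 endfacet
 facet normal 0.239 -0.541 0.807
  outer loop
   vertex 1.1 2.0 4.6
   vertex 4.8 1.4 3.1
   vertex 3.7 3.3 4.7
  endloop
 endfacet
 facet normal 0.577 0.454 -0.679
  outer loop
   vertex 2.4 4.3 3.0
   vertex 4.8 1.4 3.1
   vertex 0.4 4.0 1.1
  endloop
 endfacet
 facet normal 0.756 0.618 -0.214
  outer loop
   vertex 2.4 4.3 3.0
   vertex 3.7 3.3 4.7
   vertex 4.8 1.4 3.1
  endloop
 endfacet
 facet normal -0.566 0.662 0.491
  outer loop
   vertex 2.4 4.3 3.0
   vertex 0.4 4.0 1.1
   vertex 1.1 2.0 4.6
  endloop
 endfacet
 facet normal -0.356 0.661 0.661
  outer loop
   vertex 2.4 4.3 3.0
   vertex 1.1 2.0 4.6
   vertex 3.7 3.3 4.7
  endloop
 endfacet
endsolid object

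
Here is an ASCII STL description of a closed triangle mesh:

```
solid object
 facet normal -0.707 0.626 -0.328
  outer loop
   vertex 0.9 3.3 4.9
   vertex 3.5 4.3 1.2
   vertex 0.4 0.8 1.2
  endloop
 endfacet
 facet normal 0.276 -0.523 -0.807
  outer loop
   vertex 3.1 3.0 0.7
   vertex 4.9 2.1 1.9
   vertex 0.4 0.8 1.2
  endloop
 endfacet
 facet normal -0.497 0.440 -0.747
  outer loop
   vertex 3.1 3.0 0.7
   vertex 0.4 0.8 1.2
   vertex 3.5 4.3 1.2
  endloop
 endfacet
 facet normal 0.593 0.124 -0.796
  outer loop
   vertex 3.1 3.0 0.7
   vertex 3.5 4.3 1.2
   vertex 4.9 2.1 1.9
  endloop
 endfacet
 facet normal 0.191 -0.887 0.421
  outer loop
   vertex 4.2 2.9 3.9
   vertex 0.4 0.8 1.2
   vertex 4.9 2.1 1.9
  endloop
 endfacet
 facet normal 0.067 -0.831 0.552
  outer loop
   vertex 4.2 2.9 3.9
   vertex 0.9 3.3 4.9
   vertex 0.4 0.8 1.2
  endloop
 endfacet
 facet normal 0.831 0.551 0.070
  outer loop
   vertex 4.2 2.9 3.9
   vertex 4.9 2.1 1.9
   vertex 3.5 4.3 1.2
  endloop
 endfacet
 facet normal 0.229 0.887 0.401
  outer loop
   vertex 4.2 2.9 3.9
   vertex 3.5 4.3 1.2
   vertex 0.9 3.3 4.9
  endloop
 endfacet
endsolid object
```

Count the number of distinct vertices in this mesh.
6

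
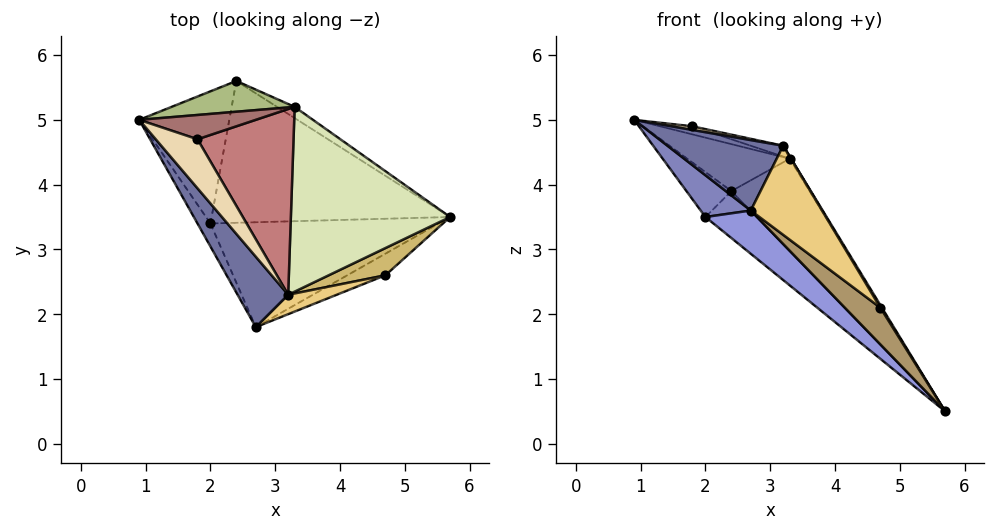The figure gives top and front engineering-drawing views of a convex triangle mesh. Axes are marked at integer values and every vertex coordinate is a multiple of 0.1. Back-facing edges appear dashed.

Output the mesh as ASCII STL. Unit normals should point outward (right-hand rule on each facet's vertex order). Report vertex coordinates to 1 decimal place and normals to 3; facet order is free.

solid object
 facet normal -0.577 -0.577 0.577
  outer loop
   vertex 3.2 2.3 4.6
   vertex 0.9 5.0 5.0
   vertex 2.7 1.8 3.6
  endloop
 endfacet
 facet normal -0.888 -0.402 -0.222
  outer loop
   vertex 2.0 3.4 3.5
   vertex 2.7 1.8 3.6
   vertex 0.9 5.0 5.0
  endloop
 endfacet
 facet normal -0.594 -0.307 -0.743
  outer loop
   vertex 2.0 3.4 3.5
   vertex 5.7 3.5 0.5
   vertex 2.7 1.8 3.6
  endloop
 endfacet
 facet normal -0.635 0.248 -0.731
  outer loop
   vertex 2.0 3.4 3.5
   vertex 0.9 5.0 5.0
   vertex 2.4 5.6 3.9
  endloop
 endfacet
 facet normal -0.614 0.248 -0.749
  outer loop
   vertex 2.0 3.4 3.5
   vertex 2.4 5.6 3.9
   vertex 5.7 3.5 0.5
  endloop
 endfacet
 facet normal 0.067 0.835 0.547
  outer loop
   vertex 3.3 5.2 4.4
   vertex 2.4 5.6 3.9
   vertex 0.9 5.0 5.0
  endloop
 endfacet
 facet normal 0.453 0.885 -0.107
  outer loop
   vertex 3.3 5.2 4.4
   vertex 5.7 3.5 0.5
   vertex 2.4 5.6 3.9
  endloop
 endfacet
 facet normal 0.853 0.007 0.522
  outer loop
   vertex 3.3 5.2 4.4
   vertex 3.2 2.3 4.6
   vertex 5.7 3.5 0.5
  endloop
 endfacet
 facet normal -0.035 -0.861 -0.507
  outer loop
   vertex 4.7 2.6 2.1
   vertex 2.7 1.8 3.6
   vertex 5.7 3.5 0.5
  endloop
 endfacet
 facet normal 0.859 -0.049 0.510
  outer loop
   vertex 4.7 2.6 2.1
   vertex 5.7 3.5 0.5
   vertex 3.2 2.3 4.6
  endloop
 endfacet
 facet normal 0.482 -0.856 0.187
  outer loop
   vertex 4.7 2.6 2.1
   vertex 3.2 2.3 4.6
   vertex 2.7 1.8 3.6
  endloop
 endfacet
 facet normal 0.086 -0.074 0.994
  outer loop
   vertex 1.8 4.7 4.9
   vertex 0.9 5.0 5.0
   vertex 3.2 2.3 4.6
  endloop
 endfacet
 facet normal 0.206 0.309 0.928
  outer loop
   vertex 1.8 4.7 4.9
   vertex 3.3 5.2 4.4
   vertex 0.9 5.0 5.0
  endloop
 endfacet
 facet normal 0.299 0.055 0.953
  outer loop
   vertex 1.8 4.7 4.9
   vertex 3.2 2.3 4.6
   vertex 3.3 5.2 4.4
  endloop
 endfacet
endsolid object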